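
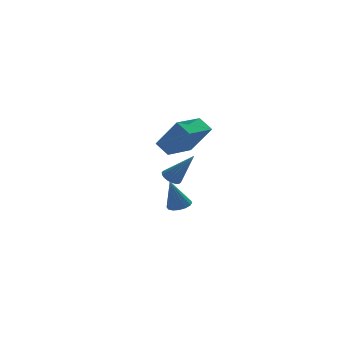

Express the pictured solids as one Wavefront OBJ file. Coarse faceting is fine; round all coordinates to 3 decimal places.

v -3.344 0.84 -0.809
v -2.994 1.351 -0.82
v -2.296 0.16 0.929
v -3.208 1.426 -0.662
v -3.448 1.385 -0.533
v -3.668 1.236 -0.459
v -3.824 1.008 -0.454
v -3.884 0.747 -0.519
v -3.838 0.504 -0.642
v -3.694 0.328 -0.798
v -3.481 0.253 -0.956
v -3.24 0.294 -1.085
v -3.02 0.443 -1.159
v -2.865 0.671 -1.164
v -2.804 0.932 -1.099
v -2.85 1.175 -0.976
v -4.308 -1.923 2.093
v -4.756 -1.196 2.651
v -2.721 -0.686 1.755
v -3.17 0.041 2.312
v -3.39 -2.641 3.768
v -3.839 -1.914 4.325
v -1.804 -1.404 3.429
v -2.252 -0.677 3.987
v -2.037 3.829 -4.377
v -1.354 3.992 -4.18
v -2.583 3.831 -2.483
v -1.523 4.326 -4.229
v -1.831 4.527 -4.318
v -2.194 4.541 -4.422
v -2.515 4.364 -4.514
v -2.708 4.044 -4.57
v -2.721 3.666 -4.573
v -2.551 3.332 -4.524
v -2.244 3.131 -4.435
v -1.881 3.118 -4.331
v -1.56 3.294 -4.239
v -1.367 3.615 -4.183
f 2 1 4
f 2 4 3
f 4 1 5
f 4 5 3
f 5 1 6
f 5 6 3
f 6 1 7
f 6 7 3
f 7 1 8
f 7 8 3
f 8 1 9
f 8 9 3
f 9 1 10
f 9 10 3
f 10 1 11
f 10 11 3
f 11 1 12
f 11 12 3
f 12 1 13
f 12 13 3
f 13 1 14
f 13 14 3
f 14 1 15
f 14 15 3
f 15 1 16
f 15 16 3
f 16 1 2
f 16 2 3
f 18 20 17
f 21 18 17
f 17 20 19
f 19 21 17
f 18 24 20
f 22 18 21
f 22 24 18
f 20 24 19
f 23 21 19
f 19 24 23
f 23 22 21
f 24 22 23
f 26 25 28
f 26 28 27
f 28 25 29
f 28 29 27
f 29 25 30
f 29 30 27
f 30 25 31
f 30 31 27
f 31 25 32
f 31 32 27
f 32 25 33
f 32 33 27
f 33 25 34
f 33 34 27
f 34 25 35
f 34 35 27
f 35 25 36
f 35 36 27
f 36 25 37
f 36 37 27
f 37 25 38
f 37 38 27
f 38 25 26
f 38 26 27



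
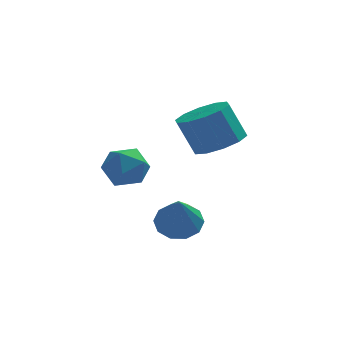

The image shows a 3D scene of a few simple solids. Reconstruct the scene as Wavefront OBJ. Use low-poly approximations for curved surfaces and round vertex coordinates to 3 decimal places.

v -3.06 2.936 2.221
v -2.424 2.386 2.195
v -3.936 1.914 2.425
v -3.3 1.364 2.399
v -3.368 1.897 3.045
v -2.827 2.529 2.92
v -3.533 1.771 1.7
v -2.992 2.403 1.575
v -2.716 1.666 1.873
v -2.615 1.744 2.705
v -3.745 2.556 1.915
v -3.644 2.634 2.747
v -0.309 2.03 3.318
v 0.473 2.409 3.591
v -0.07 2.648 4.814
v -0.851 2.27 4.542
v 0.152 2.814 3.369
v -0.391 3.053 4.593
v -0.345 2.919 3.128
v -0.888 3.159 4.351
v -0.828 2.685 2.959
v -1.371 2.925 4.183
v -1.113 2.201 2.928
v -1.655 2.441 4.152
v -1.09 1.652 3.046
v -1.633 1.891 4.269
v -0.769 1.247 3.267
v -1.312 1.486 4.491
v -0.272 1.141 3.509
v -0.815 1.381 4.732
v 0.211 1.375 3.677
v -0.332 1.615 4.901
v 0.495 1.859 3.708
v -0.047 2.099 4.932
v -1.717 -0.809 1.476
v -0.979 -0.868 1.469
v -1.783 -1.811 2.824
v -1.09 -0.509 1.73
v -1.44 -0.265 1.894
v -1.896 -0.229 1.899
v -2.284 -0.415 1.742
v -2.455 -0.751 1.484
v -2.344 -1.11 1.223
v -1.994 -1.354 1.058
v -1.538 -1.39 1.054
v -1.15 -1.204 1.211
f 1 12 6
f 1 6 2
f 1 2 8
f 1 8 11
f 1 11 12
f 2 6 10
f 6 12 5
f 12 11 3
f 11 8 7
f 8 2 9
f 4 10 5
f 4 5 3
f 4 3 7
f 4 7 9
f 4 9 10
f 5 10 6
f 3 5 12
f 7 3 11
f 9 7 8
f 10 9 2
f 14 13 17
f 14 17 15
f 15 17 18
f 15 18 16
f 17 13 19
f 17 19 18
f 18 19 20
f 18 20 16
f 19 13 21
f 19 21 20
f 20 21 22
f 20 22 16
f 21 13 23
f 21 23 22
f 22 23 24
f 22 24 16
f 23 13 25
f 23 25 24
f 24 25 26
f 24 26 16
f 25 13 27
f 25 27 26
f 26 27 28
f 26 28 16
f 27 13 29
f 27 29 28
f 28 29 30
f 28 30 16
f 29 13 31
f 29 31 30
f 30 31 32
f 30 32 16
f 31 13 33
f 31 33 32
f 32 33 34
f 32 34 16
f 33 13 14
f 33 14 34
f 34 14 15
f 34 15 16
f 36 35 38
f 36 38 37
f 38 35 39
f 38 39 37
f 39 35 40
f 39 40 37
f 40 35 41
f 40 41 37
f 41 35 42
f 41 42 37
f 42 35 43
f 42 43 37
f 43 35 44
f 43 44 37
f 44 35 45
f 44 45 37
f 45 35 46
f 45 46 37
f 46 35 36
f 46 36 37



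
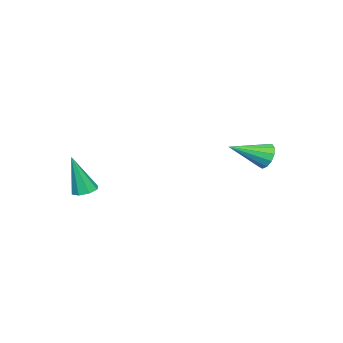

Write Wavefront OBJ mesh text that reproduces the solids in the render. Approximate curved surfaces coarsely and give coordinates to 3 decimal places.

v -3.322 3.248 -0.483
v -2.949 3.234 -1.075
v -2.218 2.012 0.243
v -2.787 3.513 -0.847
v -2.794 3.707 -0.504
v -2.97 3.756 -0.154
v -3.257 3.644 0.091
v -3.565 3.405 0.155
v -3.796 3.118 0.016
v -3.877 2.871 -0.281
v -3.781 2.744 -0.642
v -3.54 2.778 -0.953
v -3.23 2.96 -1.114
v 1.831 -2.575 -1.529
v 2.406 -2.55 -1.596
v 2.069 -3.045 0.349
v 2.233 -2.16 -1.476
v 1.824 -2.012 -1.387
v 1.419 -2.194 -1.381
v 1.255 -2.599 -1.461
v 1.429 -2.989 -1.582
v 1.838 -3.137 -1.671
v 2.243 -2.955 -1.676
f 2 1 4
f 2 4 3
f 4 1 5
f 4 5 3
f 5 1 6
f 5 6 3
f 6 1 7
f 6 7 3
f 7 1 8
f 7 8 3
f 8 1 9
f 8 9 3
f 9 1 10
f 9 10 3
f 10 1 11
f 10 11 3
f 11 1 12
f 11 12 3
f 12 1 13
f 12 13 3
f 13 1 2
f 13 2 3
f 15 14 17
f 15 17 16
f 17 14 18
f 17 18 16
f 18 14 19
f 18 19 16
f 19 14 20
f 19 20 16
f 20 14 21
f 20 21 16
f 21 14 22
f 21 22 16
f 22 14 23
f 22 23 16
f 23 14 15
f 23 15 16



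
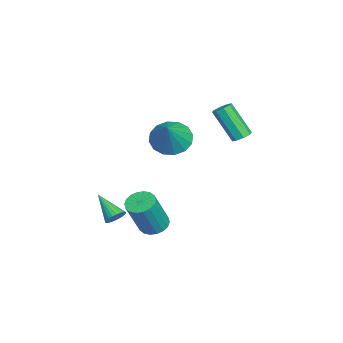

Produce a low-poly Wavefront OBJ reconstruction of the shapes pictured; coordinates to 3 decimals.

v -2.639 2.436 0.825
v -2.178 2.514 1.03
v -2.72 1.563 2.619
v -3.181 1.484 2.415
v -2.43 2.8 1.115
v -2.972 1.849 2.704
v -2.804 2.872 1.03
v -3.347 1.921 2.62
v -3.082 2.689 0.826
v -3.624 1.738 2.415
v -3.1 2.357 0.621
v -3.642 1.406 2.21
v -2.848 2.071 0.536
v -3.39 1.12 2.125
v -2.473 1.999 0.62
v -3.016 1.048 2.21
v -2.196 2.182 0.825
v -2.738 1.231 2.414
v 2.273 -2.947 -1.64
v 2.54 -3.382 -1.783
v 1.367 -3.793 -0.76
v 2.647 -3.322 -1.616
v 2.696 -3.206 -1.452
v 2.681 -3.049 -1.318
v 2.604 -2.878 -1.232
v 2.477 -2.717 -1.208
v 2.318 -2.591 -1.25
v 2.153 -2.519 -1.352
v 2.006 -2.512 -1.497
v 1.9 -2.572 -1.664
v 1.85 -2.689 -1.827
v 1.865 -2.845 -1.962
v 1.942 -3.017 -2.048
v 2.069 -3.178 -2.071
v 2.228 -3.304 -2.029
v 2.393 -3.376 -1.928
v 0.549 -0.631 2.455
v 1.005 -1.359 1.983
v 1.751 -0.729 3.765
v 1.225 -0.934 1.813
v 1.263 -0.428 1.815
v 1.11 0.023 1.989
v 0.807 0.299 2.288
v 0.435 0.326 2.631
v 0.093 0.096 2.928
v -0.126 -0.328 3.097
v -0.165 -0.834 3.095
v -0.012 -1.286 2.921
v 0.291 -1.562 2.623
v 0.663 -1.589 2.279
v 0.109 -1.416 -3.396
v 0.608 -1.841 -3.719
v 1.349 -2.409 -1.827
v 0.851 -1.984 -1.504
v 0.761 -1.556 -3.693
v 1.503 -2.124 -1.801
v 0.786 -1.243 -3.609
v 1.527 -1.811 -1.717
v 0.676 -0.964 -3.483
v 1.418 -1.533 -1.59
v 0.455 -0.775 -3.339
v 1.196 -1.343 -1.447
v 0.165 -0.713 -3.207
v 0.906 -1.281 -1.315
v -0.137 -0.79 -3.112
v 0.605 -1.358 -1.22
v -0.389 -0.991 -3.073
v 0.352 -1.559 -1.181
v -0.543 -1.276 -3.099
v 0.199 -1.844 -1.207
v -0.567 -1.589 -3.183
v 0.174 -2.157 -1.291
v -0.458 -1.867 -3.31
v 0.284 -2.436 -1.417
v -0.236 -2.057 -3.453
v 0.505 -2.625 -1.561
v 0.054 -2.119 -3.585
v 0.795 -2.687 -1.693
v 0.355 -2.042 -3.68
v 1.097 -2.61 -1.788
f 2 1 5
f 2 5 3
f 3 5 6
f 3 6 4
f 5 1 7
f 5 7 6
f 6 7 8
f 6 8 4
f 7 1 9
f 7 9 8
f 8 9 10
f 8 10 4
f 9 1 11
f 9 11 10
f 10 11 12
f 10 12 4
f 11 1 13
f 11 13 12
f 12 13 14
f 12 14 4
f 13 1 15
f 13 15 14
f 14 15 16
f 14 16 4
f 15 1 17
f 15 17 16
f 16 17 18
f 16 18 4
f 17 1 2
f 17 2 18
f 18 2 3
f 18 3 4
f 20 19 22
f 20 22 21
f 22 19 23
f 22 23 21
f 23 19 24
f 23 24 21
f 24 19 25
f 24 25 21
f 25 19 26
f 25 26 21
f 26 19 27
f 26 27 21
f 27 19 28
f 27 28 21
f 28 19 29
f 28 29 21
f 29 19 30
f 29 30 21
f 30 19 31
f 30 31 21
f 31 19 32
f 31 32 21
f 32 19 33
f 32 33 21
f 33 19 34
f 33 34 21
f 34 19 35
f 34 35 21
f 35 19 36
f 35 36 21
f 36 19 20
f 36 20 21
f 38 37 40
f 38 40 39
f 40 37 41
f 40 41 39
f 41 37 42
f 41 42 39
f 42 37 43
f 42 43 39
f 43 37 44
f 43 44 39
f 44 37 45
f 44 45 39
f 45 37 46
f 45 46 39
f 46 37 47
f 46 47 39
f 47 37 48
f 47 48 39
f 48 37 49
f 48 49 39
f 49 37 50
f 49 50 39
f 50 37 38
f 50 38 39
f 52 51 55
f 52 55 53
f 53 55 56
f 53 56 54
f 55 51 57
f 55 57 56
f 56 57 58
f 56 58 54
f 57 51 59
f 57 59 58
f 58 59 60
f 58 60 54
f 59 51 61
f 59 61 60
f 60 61 62
f 60 62 54
f 61 51 63
f 61 63 62
f 62 63 64
f 62 64 54
f 63 51 65
f 63 65 64
f 64 65 66
f 64 66 54
f 65 51 67
f 65 67 66
f 66 67 68
f 66 68 54
f 67 51 69
f 67 69 68
f 68 69 70
f 68 70 54
f 69 51 71
f 69 71 70
f 70 71 72
f 70 72 54
f 71 51 73
f 71 73 72
f 72 73 74
f 72 74 54
f 73 51 75
f 73 75 74
f 74 75 76
f 74 76 54
f 75 51 77
f 75 77 76
f 76 77 78
f 76 78 54
f 77 51 79
f 77 79 78
f 78 79 80
f 78 80 54
f 79 51 52
f 79 52 80
f 80 52 53
f 80 53 54



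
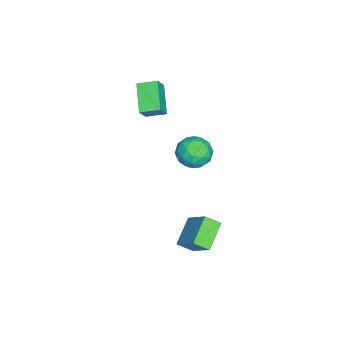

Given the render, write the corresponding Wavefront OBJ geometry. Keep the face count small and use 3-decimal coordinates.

v -2.332 -0.75 1.119
v -3.888 -1.339 2.228
v -2.54 0.426 1.452
v -4.097 -0.163 2.561
v -1.563 -0.897 2.119
v -3.12 -1.486 3.228
v -1.772 0.279 2.452
v -3.328 -0.31 3.561
v 0.27 3.38 0.42
v 0.78 3.758 1.324
v 0.08 1.782 1.196
v 0.59 2.16 2.1
v -0.415 2.533 1.837
v -0.298 3.52 1.357
v 1.158 2.02 1.163
v 1.275 3.007 0.683
v 1.329 2.917 1.783
v 0.357 3.235 2.199
v 0.503 2.305 0.321
v -0.469 2.623 0.737
v 0.541 3.709 0.804
v 0.319 1.831 1.716
v -0.272 2.05 1.561
v 0.028 2.272 2.092
v -0.092 3.57 0.824
v 0.208 3.792 1.354
v -0.495 3.072 1.656
v 0.652 1.748 1.166
v 0.952 1.97 1.696
v 0.832 3.268 0.428
v 1.132 3.49 0.959
v 1.355 2.468 0.864
v 1.164 3.437 1.605
v 1.053 2.498 2.061
v 1.386 2.416 1.51
v 1.455 2.996 1.228
v 0.592 3.624 1.849
v 0.481 2.685 2.305
v -0.11 2.904 2.151
v -0.041 3.484 1.869
v 0.915 3.13 2.119
v 0.379 2.855 0.215
v 0.268 1.916 0.671
v 0.901 2.056 0.651
v 0.97 2.636 0.369
v -0.193 3.042 0.459
v -0.304 2.103 0.915
v -0.595 2.544 1.292
v -0.526 3.124 1.01
v -0.055 2.41 0.401
v 3.923 3.626 -4.04
v 4.122 2.778 -3.47
v 2.355 3.859 -3.146
v 2.554 3.012 -2.576
v 4.906 4.808 -2.624
v 5.105 3.961 -2.054
v 3.338 5.042 -1.73
v 3.537 4.194 -1.16
f 2 4 1
f 5 2 1
f 1 4 3
f 3 5 1
f 2 8 4
f 6 2 5
f 6 8 2
f 4 8 3
f 7 5 3
f 3 8 7
f 7 6 5
f 8 6 7
f 9 46 25
f 46 20 49
f 25 49 14
f 46 49 25
f 9 25 21
f 25 14 26
f 21 26 10
f 25 26 21
f 9 21 30
f 21 10 31
f 30 31 16
f 21 31 30
f 9 30 42
f 30 16 45
f 42 45 19
f 30 45 42
f 9 42 46
f 42 19 50
f 46 50 20
f 42 50 46
f 10 26 37
f 26 14 40
f 37 40 18
f 26 40 37
f 14 49 27
f 49 20 48
f 27 48 13
f 49 48 27
f 20 50 47
f 50 19 43
f 47 43 11
f 50 43 47
f 19 45 44
f 45 16 32
f 44 32 15
f 45 32 44
f 16 31 36
f 31 10 33
f 36 33 17
f 31 33 36
f 12 38 24
f 38 18 39
f 24 39 13
f 38 39 24
f 12 24 22
f 24 13 23
f 22 23 11
f 24 23 22
f 12 22 29
f 22 11 28
f 29 28 15
f 22 28 29
f 12 29 34
f 29 15 35
f 34 35 17
f 29 35 34
f 12 34 38
f 34 17 41
f 38 41 18
f 34 41 38
f 13 39 27
f 39 18 40
f 27 40 14
f 39 40 27
f 11 23 47
f 23 13 48
f 47 48 20
f 23 48 47
f 15 28 44
f 28 11 43
f 44 43 19
f 28 43 44
f 17 35 36
f 35 15 32
f 36 32 16
f 35 32 36
f 18 41 37
f 41 17 33
f 37 33 10
f 41 33 37
f 52 54 51
f 55 52 51
f 51 54 53
f 53 55 51
f 52 58 54
f 56 52 55
f 56 58 52
f 54 58 53
f 57 55 53
f 53 58 57
f 57 56 55
f 58 56 57



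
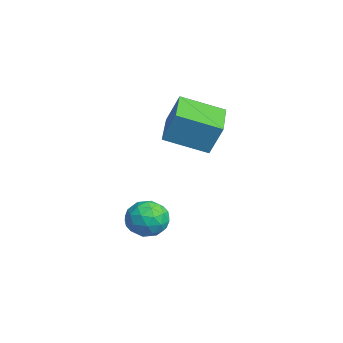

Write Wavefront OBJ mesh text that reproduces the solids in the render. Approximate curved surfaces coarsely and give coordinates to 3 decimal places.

v -1.53 -1.517 -3.249
v -1.182 -1.238 -3.949
v -0.598 -2.482 -3.171
v -0.25 -2.203 -3.871
v -0.208 -1.749 -3.177
v -0.783 -1.152 -3.225
v -0.997 -2.568 -3.895
v -1.572 -1.971 -3.943
v -0.852 -1.887 -4.349
v -0.365 -1.381 -3.905
v -1.415 -2.339 -3.215
v -0.928 -1.833 -2.771
v -1.437 -1.292 -3.606
v -0.343 -2.428 -3.514
v -0.318 -2.161 -3.106
v -0.113 -1.997 -3.518
v -1.203 -1.242 -3.18
v -0.999 -1.078 -3.592
v -0.426 -1.379 -3.138
v -0.781 -2.642 -3.528
v -0.577 -2.478 -3.94
v -1.667 -1.723 -3.602
v -1.462 -1.559 -4.014
v -1.354 -2.341 -3.982
v -1.039 -1.51 -4.252
v -0.492 -2.078 -4.207
v -0.93 -2.292 -4.22
v -1.269 -1.941 -4.249
v -0.753 -1.213 -3.992
v -0.205 -1.781 -3.946
v -0.18 -1.514 -3.538
v -0.519 -1.163 -3.566
v -0.559 -1.595 -4.226
v -1.575 -1.939 -3.174
v -1.027 -2.507 -3.128
v -1.261 -2.557 -3.554
v -1.6 -2.206 -3.582
v -1.288 -1.642 -2.913
v -0.741 -2.21 -2.868
v -0.511 -1.779 -2.871
v -0.85 -1.428 -2.9
v -1.221 -2.125 -2.894
v -3.012 -0.796 0.172
v -2.73 -0.372 1.379
v -2.663 0.766 -0.458
v -2.382 1.19 0.75
v -1.378 -1.25 -0.05
v -1.097 -0.826 1.158
v -1.03 0.312 -0.679
v -0.748 0.736 0.528
f 1 38 17
f 38 12 41
f 17 41 6
f 38 41 17
f 1 17 13
f 17 6 18
f 13 18 2
f 17 18 13
f 1 13 22
f 13 2 23
f 22 23 8
f 13 23 22
f 1 22 34
f 22 8 37
f 34 37 11
f 22 37 34
f 1 34 38
f 34 11 42
f 38 42 12
f 34 42 38
f 2 18 29
f 18 6 32
f 29 32 10
f 18 32 29
f 6 41 19
f 41 12 40
f 19 40 5
f 41 40 19
f 12 42 39
f 42 11 35
f 39 35 3
f 42 35 39
f 11 37 36
f 37 8 24
f 36 24 7
f 37 24 36
f 8 23 28
f 23 2 25
f 28 25 9
f 23 25 28
f 4 30 16
f 30 10 31
f 16 31 5
f 30 31 16
f 4 16 14
f 16 5 15
f 14 15 3
f 16 15 14
f 4 14 21
f 14 3 20
f 21 20 7
f 14 20 21
f 4 21 26
f 21 7 27
f 26 27 9
f 21 27 26
f 4 26 30
f 26 9 33
f 30 33 10
f 26 33 30
f 5 31 19
f 31 10 32
f 19 32 6
f 31 32 19
f 3 15 39
f 15 5 40
f 39 40 12
f 15 40 39
f 7 20 36
f 20 3 35
f 36 35 11
f 20 35 36
f 9 27 28
f 27 7 24
f 28 24 8
f 27 24 28
f 10 33 29
f 33 9 25
f 29 25 2
f 33 25 29
f 44 46 43
f 47 44 43
f 43 46 45
f 45 47 43
f 44 50 46
f 48 44 47
f 48 50 44
f 46 50 45
f 49 47 45
f 45 50 49
f 49 48 47
f 50 48 49



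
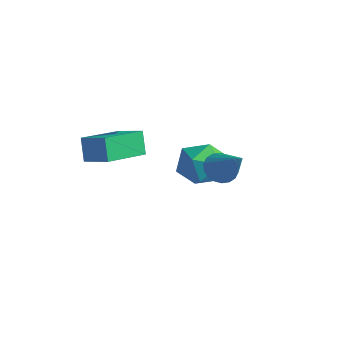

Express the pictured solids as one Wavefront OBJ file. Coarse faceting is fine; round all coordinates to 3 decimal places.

v -0.775 3.819 0.362
v -0.364 3.282 -0.47
v -1.696 2.418 0.81
v -1.285 1.881 -0.022
v -0.659 2.146 0.808
v -0.09 3.011 0.531
v -1.97 2.689 -0.191
v -1.401 3.554 -0.468
v -1.102 2.583 -0.812
v -0.292 2.248 -0.194
v -1.768 3.452 0.534
v -0.958 3.117 1.152
v -2.51 -1.234 0.924
v -2.914 -1.098 1.906
v -2.975 0.647 0.472
v -3.378 0.783 1.453
v -1.462 -0.883 1.307
v -1.865 -0.747 2.288
v -1.926 0.998 0.854
v -2.33 1.134 1.836
v 1.253 2.046 1.354
v 1.701 2.097 0.844
v 2.547 2.014 2.486
v 1.646 2.386 0.915
v 1.514 2.608 1.072
v 1.33 2.719 1.286
v 1.13 2.696 1.513
v 0.956 2.545 1.708
v 0.84 2.295 1.833
v 0.806 1.996 1.863
v 0.86 1.707 1.792
v 0.993 1.485 1.635
v 1.177 1.374 1.421
v 1.376 1.397 1.195
v 1.551 1.548 0.999
v 1.667 1.798 0.874
f 1 12 6
f 1 6 2
f 1 2 8
f 1 8 11
f 1 11 12
f 2 6 10
f 6 12 5
f 12 11 3
f 11 8 7
f 8 2 9
f 4 10 5
f 4 5 3
f 4 3 7
f 4 7 9
f 4 9 10
f 5 10 6
f 3 5 12
f 7 3 11
f 9 7 8
f 10 9 2
f 14 16 13
f 17 14 13
f 13 16 15
f 15 17 13
f 14 20 16
f 18 14 17
f 18 20 14
f 16 20 15
f 19 17 15
f 15 20 19
f 19 18 17
f 20 18 19
f 22 21 24
f 22 24 23
f 24 21 25
f 24 25 23
f 25 21 26
f 25 26 23
f 26 21 27
f 26 27 23
f 27 21 28
f 27 28 23
f 28 21 29
f 28 29 23
f 29 21 30
f 29 30 23
f 30 21 31
f 30 31 23
f 31 21 32
f 31 32 23
f 32 21 33
f 32 33 23
f 33 21 34
f 33 34 23
f 34 21 35
f 34 35 23
f 35 21 36
f 35 36 23
f 36 21 22
f 36 22 23



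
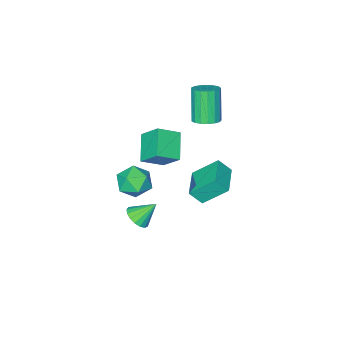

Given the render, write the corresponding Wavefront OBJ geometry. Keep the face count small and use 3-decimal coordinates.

v -4.752 1.403 -3.158
v -4.277 0.938 -2.425
v -3.525 2.593 -3.2
v -3.05 2.128 -2.467
v -3.87 0.452 -4.333
v -3.395 -0.013 -3.6
v -2.643 1.642 -4.375
v -2.168 1.177 -3.642
v 2.373 2.831 -1.415
v 2.86 2.679 -0.936
v 1.627 3.309 -0.505
v 2.939 2.989 -1.034
v 2.888 3.263 -1.22
v 2.719 3.438 -1.451
v 2.471 3.474 -1.673
v 2.2 3.362 -1.836
v 1.969 3.129 -1.903
v 1.831 2.827 -1.858
v 1.816 2.526 -1.711
v 1.93 2.295 -1.497
v 2.145 2.187 -1.263
v 2.412 2.226 -1.065
v 2.67 2.403 -0.947
v -3.173 1.262 1.563
v -2.48 1.233 1.758
v -2.995 0.589 3.492
v -3.687 0.618 3.297
v -2.578 1.551 1.847
v -3.092 0.907 3.581
v -2.811 1.803 1.872
v -3.326 1.159 3.605
v -3.128 1.931 1.825
v -3.643 1.287 3.559
v -3.455 1.906 1.719
v -3.97 1.262 3.452
v -3.717 1.733 1.577
v -4.232 1.089 3.31
v -3.854 1.453 1.431
v -4.369 0.808 3.165
v -3.836 1.128 1.316
v -4.35 0.484 3.05
v -3.665 0.835 1.258
v -4.18 0.19 2.992
v -3.382 0.639 1.269
v -3.896 -0.006 3.003
v -3.05 0.586 1.348
v -3.565 -0.058 3.082
v -2.747 0.688 1.476
v -3.262 0.044 3.21
v -2.541 0.922 1.624
v -3.056 0.277 3.358
v 2.275 2.593 -0.117
v 2.925 2.236 0.471
v 1.175 2.244 0.889
v 1.825 1.887 1.477
v 1.791 2.82 1.318
v 2.472 3.035 0.696
v 1.628 1.445 0.664
v 2.309 1.66 0.042
v 2.526 1.526 0.953
v 2.626 2.376 1.358
v 1.474 2.104 0.002
v 1.574 2.954 0.407
v -0.397 1.443 1.925
v -0.593 2.402 2.897
v 0.477 2.446 1.112
v 0.281 3.405 2.084
v 0.639 1.035 2.536
v 0.443 1.994 3.508
v 1.513 2.038 1.723
v 1.317 2.997 2.695
f 2 4 1
f 5 2 1
f 1 4 3
f 3 5 1
f 2 8 4
f 6 2 5
f 6 8 2
f 4 8 3
f 7 5 3
f 3 8 7
f 7 6 5
f 8 6 7
f 10 9 12
f 10 12 11
f 12 9 13
f 12 13 11
f 13 9 14
f 13 14 11
f 14 9 15
f 14 15 11
f 15 9 16
f 15 16 11
f 16 9 17
f 16 17 11
f 17 9 18
f 17 18 11
f 18 9 19
f 18 19 11
f 19 9 20
f 19 20 11
f 20 9 21
f 20 21 11
f 21 9 22
f 21 22 11
f 22 9 23
f 22 23 11
f 23 9 10
f 23 10 11
f 25 24 28
f 25 28 26
f 26 28 29
f 26 29 27
f 28 24 30
f 28 30 29
f 29 30 31
f 29 31 27
f 30 24 32
f 30 32 31
f 31 32 33
f 31 33 27
f 32 24 34
f 32 34 33
f 33 34 35
f 33 35 27
f 34 24 36
f 34 36 35
f 35 36 37
f 35 37 27
f 36 24 38
f 36 38 37
f 37 38 39
f 37 39 27
f 38 24 40
f 38 40 39
f 39 40 41
f 39 41 27
f 40 24 42
f 40 42 41
f 41 42 43
f 41 43 27
f 42 24 44
f 42 44 43
f 43 44 45
f 43 45 27
f 44 24 46
f 44 46 45
f 45 46 47
f 45 47 27
f 46 24 48
f 46 48 47
f 47 48 49
f 47 49 27
f 48 24 50
f 48 50 49
f 49 50 51
f 49 51 27
f 50 24 25
f 50 25 51
f 51 25 26
f 51 26 27
f 52 63 57
f 52 57 53
f 52 53 59
f 52 59 62
f 52 62 63
f 53 57 61
f 57 63 56
f 63 62 54
f 62 59 58
f 59 53 60
f 55 61 56
f 55 56 54
f 55 54 58
f 55 58 60
f 55 60 61
f 56 61 57
f 54 56 63
f 58 54 62
f 60 58 59
f 61 60 53
f 65 67 64
f 68 65 64
f 64 67 66
f 66 68 64
f 65 71 67
f 69 65 68
f 69 71 65
f 67 71 66
f 70 68 66
f 66 71 70
f 70 69 68
f 71 69 70



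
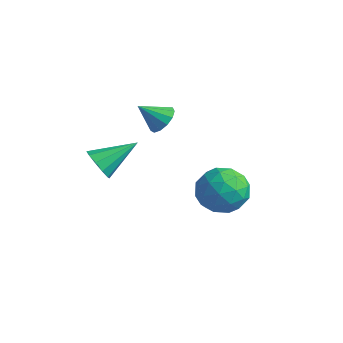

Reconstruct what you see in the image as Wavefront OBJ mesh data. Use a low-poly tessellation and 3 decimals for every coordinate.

v -2.644 0.954 -1.666
v -1.947 0.587 -1.479
v -3.336 0.126 -0.714
v -1.984 0.943 -1.197
v -2.231 1.303 -1.063
v -2.609 1.552 -1.121
v -2.998 1.612 -1.352
v -3.275 1.462 -1.683
v -3.351 1.152 -2.009
v -3.203 0.778 -2.226
v -2.877 0.461 -2.265
v -2.477 0.3 -2.114
v -2.131 0.347 -1.821
v -2.449 -3.041 -2.542
v -2.056 -3.543 -1.95
v -1.751 -1.359 -1.578
v -1.71 -3.457 -2.352
v -1.645 -3.212 -2.826
v -1.888 -2.902 -3.192
v -2.345 -2.644 -3.309
v -2.842 -2.538 -3.133
v -3.189 -2.624 -2.732
v -3.254 -2.869 -2.257
v -3.011 -3.18 -1.892
v -2.554 -3.437 -1.774
v 1.403 -0.61 -2.829
v 2.098 -0.155 -3.765
v 3.082 -0.965 -1.755
v 3.777 -0.51 -2.691
v 3.046 0.257 -2.024
v 2.008 0.476 -2.688
v 3.172 -1.596 -2.832
v 2.134 -1.377 -3.496
v 3.191 -0.764 -3.767
v 3.113 0.381 -3.268
v 2.067 -1.501 -2.252
v 1.989 -0.356 -1.753
v 1.603 -0.352 -3.391
v 3.577 -0.768 -2.129
v 3.147 -0.318 -1.737
v 3.556 -0.05 -2.287
v 1.55 0.019 -2.758
v 1.959 0.287 -3.308
v 2.516 0.529 -2.285
v 3.221 -1.407 -2.212
v 3.63 -1.139 -2.762
v 1.624 -1.07 -3.233
v 2.033 -0.802 -3.783
v 2.664 -1.649 -3.235
v 2.654 -0.442 -3.942
v 3.641 -0.65 -3.311
v 3.285 -1.289 -3.394
v 2.675 -1.16 -3.784
v 2.608 0.231 -3.649
v 3.595 0.022 -3.018
v 3.166 0.473 -2.626
v 2.556 0.602 -3.016
v 3.251 -0.127 -3.65
v 1.585 -1.142 -2.502
v 2.572 -1.351 -1.871
v 2.624 -1.722 -2.504
v 2.014 -1.593 -2.894
v 1.539 -0.47 -2.209
v 2.526 -0.678 -1.578
v 2.505 0.04 -1.736
v 1.895 0.169 -2.126
v 1.929 -0.993 -1.87
f 2 1 4
f 2 4 3
f 4 1 5
f 4 5 3
f 5 1 6
f 5 6 3
f 6 1 7
f 6 7 3
f 7 1 8
f 7 8 3
f 8 1 9
f 8 9 3
f 9 1 10
f 9 10 3
f 10 1 11
f 10 11 3
f 11 1 12
f 11 12 3
f 12 1 13
f 12 13 3
f 13 1 2
f 13 2 3
f 15 14 17
f 15 17 16
f 17 14 18
f 17 18 16
f 18 14 19
f 18 19 16
f 19 14 20
f 19 20 16
f 20 14 21
f 20 21 16
f 21 14 22
f 21 22 16
f 22 14 23
f 22 23 16
f 23 14 24
f 23 24 16
f 24 14 25
f 24 25 16
f 25 14 15
f 25 15 16
f 26 63 42
f 63 37 66
f 42 66 31
f 63 66 42
f 26 42 38
f 42 31 43
f 38 43 27
f 42 43 38
f 26 38 47
f 38 27 48
f 47 48 33
f 38 48 47
f 26 47 59
f 47 33 62
f 59 62 36
f 47 62 59
f 26 59 63
f 59 36 67
f 63 67 37
f 59 67 63
f 27 43 54
f 43 31 57
f 54 57 35
f 43 57 54
f 31 66 44
f 66 37 65
f 44 65 30
f 66 65 44
f 37 67 64
f 67 36 60
f 64 60 28
f 67 60 64
f 36 62 61
f 62 33 49
f 61 49 32
f 62 49 61
f 33 48 53
f 48 27 50
f 53 50 34
f 48 50 53
f 29 55 41
f 55 35 56
f 41 56 30
f 55 56 41
f 29 41 39
f 41 30 40
f 39 40 28
f 41 40 39
f 29 39 46
f 39 28 45
f 46 45 32
f 39 45 46
f 29 46 51
f 46 32 52
f 51 52 34
f 46 52 51
f 29 51 55
f 51 34 58
f 55 58 35
f 51 58 55
f 30 56 44
f 56 35 57
f 44 57 31
f 56 57 44
f 28 40 64
f 40 30 65
f 64 65 37
f 40 65 64
f 32 45 61
f 45 28 60
f 61 60 36
f 45 60 61
f 34 52 53
f 52 32 49
f 53 49 33
f 52 49 53
f 35 58 54
f 58 34 50
f 54 50 27
f 58 50 54



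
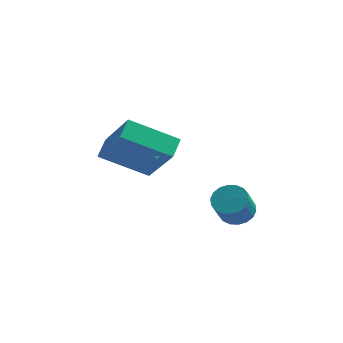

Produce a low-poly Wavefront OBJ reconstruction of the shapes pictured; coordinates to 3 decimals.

v -2.507 -3.731 -0.646
v -2.48 -3 -0.233
v -3.617 -2.795 -2.231
v -3.591 -2.064 -1.818
v -0.889 -3.296 -1.522
v -0.863 -2.565 -1.109
v -2 -2.36 -3.107
v -1.973 -1.629 -2.694
v 1.146 -2.951 -3.859
v 1.575 -3.336 -4.113
v 1.504 -3.994 -3.234
v 1.074 -3.609 -2.981
v 1.732 -3.156 -3.965
v 1.66 -3.814 -3.087
v 1.773 -2.936 -3.797
v 1.701 -3.594 -2.918
v 1.689 -2.718 -3.641
v 1.617 -3.377 -2.762
v 1.498 -2.547 -3.528
v 1.426 -3.205 -2.649
v 1.237 -2.456 -3.481
v 1.165 -3.114 -2.602
v 0.958 -2.462 -3.508
v 0.886 -3.121 -2.63
v 0.716 -2.566 -3.606
v 0.645 -3.224 -2.727
v 0.56 -2.746 -3.753
v 0.488 -3.404 -2.875
v 0.519 -2.966 -3.922
v 0.447 -3.624 -3.043
v 0.603 -3.183 -4.078
v 0.531 -3.842 -3.199
v 0.794 -3.355 -4.191
v 0.722 -4.013 -3.312
v 1.055 -3.446 -4.238
v 0.983 -4.104 -3.359
v 1.334 -3.439 -4.21
v 1.262 -4.098 -3.332
f 2 4 1
f 5 2 1
f 1 4 3
f 3 5 1
f 2 8 4
f 6 2 5
f 6 8 2
f 4 8 3
f 7 5 3
f 3 8 7
f 7 6 5
f 8 6 7
f 10 9 13
f 10 13 11
f 11 13 14
f 11 14 12
f 13 9 15
f 13 15 14
f 14 15 16
f 14 16 12
f 15 9 17
f 15 17 16
f 16 17 18
f 16 18 12
f 17 9 19
f 17 19 18
f 18 19 20
f 18 20 12
f 19 9 21
f 19 21 20
f 20 21 22
f 20 22 12
f 21 9 23
f 21 23 22
f 22 23 24
f 22 24 12
f 23 9 25
f 23 25 24
f 24 25 26
f 24 26 12
f 25 9 27
f 25 27 26
f 26 27 28
f 26 28 12
f 27 9 29
f 27 29 28
f 28 29 30
f 28 30 12
f 29 9 31
f 29 31 30
f 30 31 32
f 30 32 12
f 31 9 33
f 31 33 32
f 32 33 34
f 32 34 12
f 33 9 35
f 33 35 34
f 34 35 36
f 34 36 12
f 35 9 37
f 35 37 36
f 36 37 38
f 36 38 12
f 37 9 10
f 37 10 38
f 38 10 11
f 38 11 12



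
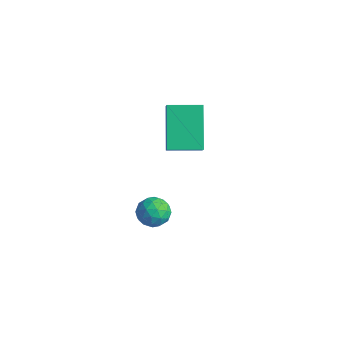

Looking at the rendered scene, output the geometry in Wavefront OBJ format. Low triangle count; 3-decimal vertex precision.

v 2.261 0.765 3.026
v 1.063 1.756 4.555
v 1.741 1.137 2.378
v 0.544 2.128 3.907
v 3.176 1.952 2.973
v 1.979 2.943 4.502
v 2.657 2.324 2.325
v 1.459 3.315 3.854
v 1.728 1.329 -1.603
v 2.298 0.771 -1.651
v 0.822 0.409 -1.669
v 1.392 -0.149 -1.717
v 1.285 0.255 -1.036
v 1.845 0.823 -0.995
v 1.275 0.357 -2.325
v 1.835 0.925 -2.284
v 2.018 0.17 -2.098
v 2.024 0.107 -1.301
v 1.096 1.073 -2.019
v 1.102 1.01 -1.222
v 2.093 1.131 -1.621
v 1.027 0.049 -1.699
v 0.964 0.287 -1.298
v 1.299 -0.041 -1.327
v 1.827 1.161 -1.236
v 2.161 0.833 -1.264
v 1.566 0.53 -0.902
v 0.959 0.347 -2.056
v 1.293 0.019 -2.084
v 1.821 1.221 -1.993
v 2.156 0.893 -2.022
v 1.554 0.65 -2.418
v 2.263 0.449 -1.912
v 1.73 -0.091 -1.951
v 1.662 0.206 -2.308
v 1.991 0.54 -2.284
v 2.267 0.412 -1.444
v 1.734 -0.128 -1.483
v 1.671 0.109 -1.082
v 2 0.443 -1.058
v 2.102 0.059 -1.706
v 1.386 1.308 -1.837
v 0.853 0.768 -1.876
v 1.12 0.737 -2.262
v 1.449 1.071 -2.238
v 1.39 1.271 -1.369
v 0.857 0.731 -1.408
v 1.129 0.64 -1.036
v 1.458 0.974 -1.012
v 1.018 1.121 -1.614
f 2 4 1
f 5 2 1
f 1 4 3
f 3 5 1
f 2 8 4
f 6 2 5
f 6 8 2
f 4 8 3
f 7 5 3
f 3 8 7
f 7 6 5
f 8 6 7
f 9 46 25
f 46 20 49
f 25 49 14
f 46 49 25
f 9 25 21
f 25 14 26
f 21 26 10
f 25 26 21
f 9 21 30
f 21 10 31
f 30 31 16
f 21 31 30
f 9 30 42
f 30 16 45
f 42 45 19
f 30 45 42
f 9 42 46
f 42 19 50
f 46 50 20
f 42 50 46
f 10 26 37
f 26 14 40
f 37 40 18
f 26 40 37
f 14 49 27
f 49 20 48
f 27 48 13
f 49 48 27
f 20 50 47
f 50 19 43
f 47 43 11
f 50 43 47
f 19 45 44
f 45 16 32
f 44 32 15
f 45 32 44
f 16 31 36
f 31 10 33
f 36 33 17
f 31 33 36
f 12 38 24
f 38 18 39
f 24 39 13
f 38 39 24
f 12 24 22
f 24 13 23
f 22 23 11
f 24 23 22
f 12 22 29
f 22 11 28
f 29 28 15
f 22 28 29
f 12 29 34
f 29 15 35
f 34 35 17
f 29 35 34
f 12 34 38
f 34 17 41
f 38 41 18
f 34 41 38
f 13 39 27
f 39 18 40
f 27 40 14
f 39 40 27
f 11 23 47
f 23 13 48
f 47 48 20
f 23 48 47
f 15 28 44
f 28 11 43
f 44 43 19
f 28 43 44
f 17 35 36
f 35 15 32
f 36 32 16
f 35 32 36
f 18 41 37
f 41 17 33
f 37 33 10
f 41 33 37



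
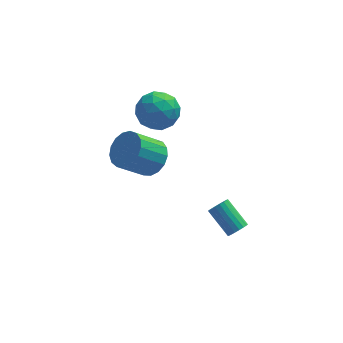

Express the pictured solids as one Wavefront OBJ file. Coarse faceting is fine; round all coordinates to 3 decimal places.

v -2.69 4.717 2.883
v -1.888 4.873 2.035
v -3.212 3.067 2.085
v -2.41 3.223 1.237
v -2.064 3.001 2.34
v -1.742 4.02 2.834
v -3.358 3.92 1.286
v -3.036 4.939 1.78
v -2.301 4.381 1.048
v -1.501 3.813 1.7
v -3.599 4.127 2.42
v -2.799 3.559 3.072
v -2.243 4.94 2.529
v -2.857 3 1.591
v -2.653 2.869 2.24
v -2.182 2.961 1.741
v -2.157 4.438 2.998
v -1.686 4.531 2.5
v -1.789 3.43 2.68
v -3.414 3.409 1.62
v -2.943 3.502 1.122
v -2.918 4.979 2.379
v -2.447 5.071 1.88
v -3.311 4.51 1.44
v -2.015 4.742 1.451
v -2.321 3.773 0.982
v -2.879 4.182 1.011
v -2.689 4.781 1.3
v -1.545 4.409 1.833
v -1.851 3.439 1.364
v -1.648 3.308 2.013
v -1.458 3.907 2.303
v -1.787 4.119 1.253
v -3.249 4.501 2.756
v -3.555 3.531 2.287
v -3.642 4.033 1.817
v -3.452 4.632 2.107
v -2.779 4.167 3.138
v -3.085 3.198 2.669
v -2.411 3.159 2.82
v -2.221 3.758 3.109
v -3.313 3.821 2.867
v 0.762 -2.484 -0.94
v 1.221 -2.171 -0.876
v 0.378 -1.122 0.043
v -0.082 -1.436 -0.02
v 1.117 -2.075 -1.081
v 0.273 -1.026 -0.162
v 0.942 -2.06 -1.258
v 0.098 -1.012 -0.339
v 0.731 -2.13 -1.372
v -0.112 -1.081 -0.453
v 0.527 -2.269 -1.4
v -0.317 -1.221 -0.481
v 0.369 -2.452 -1.338
v -0.475 -1.403 -0.418
v 0.289 -2.64 -1.196
v -0.555 -1.591 -0.276
v 0.302 -2.798 -1.003
v -0.541 -1.749 -0.084
v 0.407 -2.894 -0.798
v -0.437 -1.845 0.121
v 0.582 -2.908 -0.621
v -0.262 -1.86 0.298
v 0.792 -2.839 -0.507
v -0.051 -1.79 0.412
v 0.997 -2.699 -0.479
v 0.153 -1.651 0.44
v 1.155 -2.517 -0.542
v 0.311 -1.468 0.378
v 1.235 -2.329 -0.684
v 0.391 -1.28 0.236
v -2.887 3.625 -1.433
v -2.134 3.62 -0.659
v -3.441 3.191 0.608
v -4.193 3.195 -0.167
v -2.302 4.109 -0.666
v -3.608 3.68 0.601
v -2.603 4.487 -0.848
v -3.91 4.058 0.418
v -2.969 4.668 -1.165
v -4.276 4.238 0.101
v -3.317 4.609 -1.544
v -4.624 4.18 -0.277
v -3.566 4.325 -1.897
v -4.873 3.896 -0.63
v -3.659 3.881 -2.143
v -4.966 3.451 -0.877
v -3.575 3.378 -2.228
v -4.882 2.948 -0.961
v -3.334 2.931 -2.13
v -4.641 2.502 -0.863
v -2.99 2.643 -1.873
v -4.297 2.214 -0.606
v -2.622 2.581 -1.515
v -3.929 2.151 -0.248
v -2.315 2.757 -1.138
v -3.622 2.328 0.129
v -2.139 3.132 -0.829
v -3.446 2.703 0.438
f 1 38 17
f 38 12 41
f 17 41 6
f 38 41 17
f 1 17 13
f 17 6 18
f 13 18 2
f 17 18 13
f 1 13 22
f 13 2 23
f 22 23 8
f 13 23 22
f 1 22 34
f 22 8 37
f 34 37 11
f 22 37 34
f 1 34 38
f 34 11 42
f 38 42 12
f 34 42 38
f 2 18 29
f 18 6 32
f 29 32 10
f 18 32 29
f 6 41 19
f 41 12 40
f 19 40 5
f 41 40 19
f 12 42 39
f 42 11 35
f 39 35 3
f 42 35 39
f 11 37 36
f 37 8 24
f 36 24 7
f 37 24 36
f 8 23 28
f 23 2 25
f 28 25 9
f 23 25 28
f 4 30 16
f 30 10 31
f 16 31 5
f 30 31 16
f 4 16 14
f 16 5 15
f 14 15 3
f 16 15 14
f 4 14 21
f 14 3 20
f 21 20 7
f 14 20 21
f 4 21 26
f 21 7 27
f 26 27 9
f 21 27 26
f 4 26 30
f 26 9 33
f 30 33 10
f 26 33 30
f 5 31 19
f 31 10 32
f 19 32 6
f 31 32 19
f 3 15 39
f 15 5 40
f 39 40 12
f 15 40 39
f 7 20 36
f 20 3 35
f 36 35 11
f 20 35 36
f 9 27 28
f 27 7 24
f 28 24 8
f 27 24 28
f 10 33 29
f 33 9 25
f 29 25 2
f 33 25 29
f 44 43 47
f 44 47 45
f 45 47 48
f 45 48 46
f 47 43 49
f 47 49 48
f 48 49 50
f 48 50 46
f 49 43 51
f 49 51 50
f 50 51 52
f 50 52 46
f 51 43 53
f 51 53 52
f 52 53 54
f 52 54 46
f 53 43 55
f 53 55 54
f 54 55 56
f 54 56 46
f 55 43 57
f 55 57 56
f 56 57 58
f 56 58 46
f 57 43 59
f 57 59 58
f 58 59 60
f 58 60 46
f 59 43 61
f 59 61 60
f 60 61 62
f 60 62 46
f 61 43 63
f 61 63 62
f 62 63 64
f 62 64 46
f 63 43 65
f 63 65 64
f 64 65 66
f 64 66 46
f 65 43 67
f 65 67 66
f 66 67 68
f 66 68 46
f 67 43 69
f 67 69 68
f 68 69 70
f 68 70 46
f 69 43 71
f 69 71 70
f 70 71 72
f 70 72 46
f 71 43 44
f 71 44 72
f 72 44 45
f 72 45 46
f 74 73 77
f 74 77 75
f 75 77 78
f 75 78 76
f 77 73 79
f 77 79 78
f 78 79 80
f 78 80 76
f 79 73 81
f 79 81 80
f 80 81 82
f 80 82 76
f 81 73 83
f 81 83 82
f 82 83 84
f 82 84 76
f 83 73 85
f 83 85 84
f 84 85 86
f 84 86 76
f 85 73 87
f 85 87 86
f 86 87 88
f 86 88 76
f 87 73 89
f 87 89 88
f 88 89 90
f 88 90 76
f 89 73 91
f 89 91 90
f 90 91 92
f 90 92 76
f 91 73 93
f 91 93 92
f 92 93 94
f 92 94 76
f 93 73 95
f 93 95 94
f 94 95 96
f 94 96 76
f 95 73 97
f 95 97 96
f 96 97 98
f 96 98 76
f 97 73 99
f 97 99 98
f 98 99 100
f 98 100 76
f 99 73 74
f 99 74 100
f 100 74 75
f 100 75 76



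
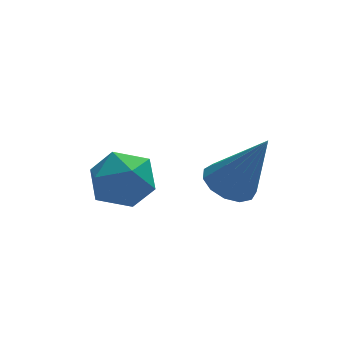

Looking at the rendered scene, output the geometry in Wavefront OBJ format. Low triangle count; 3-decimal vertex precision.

v -2.751 3.27 0.583
v -2.313 2.62 0.915
v -3.587 2.38 -0.055
v -3.149 1.73 0.277
v -3.626 2.224 0.781
v -3.109 2.774 1.175
v -2.791 2.226 -0.315
v -2.274 2.776 0.079
v -2.337 1.975 0.36
v -2.853 1.973 1.038
v -3.047 3.027 -0.178
v -3.563 3.025 0.5
v -0.664 1.984 0.285
v -0.237 2.499 0.252
v 0.044 1.496 1.855
v -0.545 2.627 0.431
v -0.89 2.55 0.563
v -1.164 2.294 0.607
v -1.279 1.939 0.549
v -1.199 1.598 0.407
v -0.949 1.38 0.226
v -0.609 1.353 0.065
v -0.287 1.527 -0.027
v -0.084 1.845 -0.02
v -0.066 2.208 0.084
f 1 12 6
f 1 6 2
f 1 2 8
f 1 8 11
f 1 11 12
f 2 6 10
f 6 12 5
f 12 11 3
f 11 8 7
f 8 2 9
f 4 10 5
f 4 5 3
f 4 3 7
f 4 7 9
f 4 9 10
f 5 10 6
f 3 5 12
f 7 3 11
f 9 7 8
f 10 9 2
f 14 13 16
f 14 16 15
f 16 13 17
f 16 17 15
f 17 13 18
f 17 18 15
f 18 13 19
f 18 19 15
f 19 13 20
f 19 20 15
f 20 13 21
f 20 21 15
f 21 13 22
f 21 22 15
f 22 13 23
f 22 23 15
f 23 13 24
f 23 24 15
f 24 13 25
f 24 25 15
f 25 13 14
f 25 14 15



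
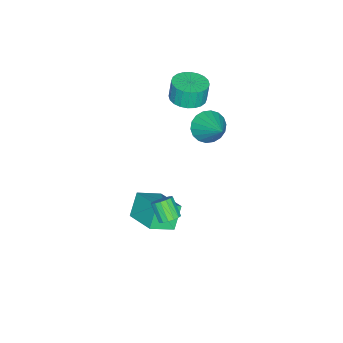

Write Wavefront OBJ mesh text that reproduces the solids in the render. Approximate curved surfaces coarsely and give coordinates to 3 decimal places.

v -1.916 -2.863 0.025
v -1.125 -3.324 -0.188
v -0.944 -1.677 1.075
v -1.149 -3.036 -0.491
v -1.325 -2.714 -0.691
v -1.619 -2.422 -0.75
v -1.971 -2.217 -0.655
v -2.312 -2.14 -0.426
v -2.575 -2.206 -0.108
v -2.708 -2.403 0.237
v -2.684 -2.691 0.54
v -2.507 -3.013 0.74
v -2.214 -3.305 0.799
v -1.862 -3.51 0.704
v -1.52 -3.587 0.475
v -1.257 -3.521 0.157
v -1.909 -3.991 1.912
v -1.07 -3.603 2.012
v -1.232 -3.541 3.129
v -2.071 -3.929 3.028
v -1.278 -3.31 1.965
v -1.44 -3.248 3.082
v -1.583 -3.12 1.911
v -1.745 -3.058 3.027
v -1.937 -3.063 1.856
v -2.099 -3.001 2.973
v -2.287 -3.147 1.81
v -2.449 -3.085 2.927
v -2.579 -3.36 1.78
v -2.741 -3.298 2.896
v -2.77 -3.669 1.769
v -2.932 -3.607 2.886
v -2.829 -4.026 1.78
v -2.991 -3.965 2.897
v -2.748 -4.379 1.811
v -2.91 -4.317 2.928
v -2.54 -4.672 1.858
v -2.702 -4.61 2.975
v -2.235 -4.862 1.913
v -2.397 -4.8 3.029
v -1.881 -4.919 1.967
v -2.043 -4.857 3.084
v -1.531 -4.835 2.013
v -1.693 -4.773 3.13
v -1.239 -4.622 2.044
v -1.401 -4.56 3.16
v -1.048 -4.313 2.054
v -1.21 -4.251 3.171
v -0.989 -3.955 2.043
v -1.151 -3.894 3.16
v 1.616 -5.023 -3.081
v 2.505 -3.481 -2.444
v 0.651 -4.189 -3.75
v 1.54 -2.648 -3.113
v 2.42 -5.012 -4.227
v 3.309 -3.471 -3.59
v 1.455 -4.179 -4.896
v 2.344 -2.637 -4.259
v 4.108 -2 -1.148
v 4.612 -2.105 -0.956
v 4.177 -2.745 -0.16
v 3.672 -2.64 -0.352
v 4.527 -1.872 -0.816
v 4.092 -2.512 -0.02
v 4.329 -1.674 -0.764
v 3.894 -2.314 0.031
v 4.072 -1.563 -0.816
v 3.637 -2.203 -0.02
v 3.825 -1.569 -0.956
v 3.389 -2.209 -0.16
v 3.653 -1.691 -1.148
v 3.218 -2.331 -0.352
v 3.603 -1.895 -1.34
v 3.168 -2.535 -0.544
v 3.688 -2.128 -1.48
v 3.253 -2.768 -0.684
v 3.886 -2.326 -1.531
v 3.451 -2.966 -0.736
v 4.143 -2.437 -1.48
v 3.708 -3.077 -0.684
v 4.391 -2.431 -1.34
v 3.955 -3.071 -0.544
v 4.562 -2.309 -1.148
v 4.127 -2.949 -0.352
f 2 1 4
f 2 4 3
f 4 1 5
f 4 5 3
f 5 1 6
f 5 6 3
f 6 1 7
f 6 7 3
f 7 1 8
f 7 8 3
f 8 1 9
f 8 9 3
f 9 1 10
f 9 10 3
f 10 1 11
f 10 11 3
f 11 1 12
f 11 12 3
f 12 1 13
f 12 13 3
f 13 1 14
f 13 14 3
f 14 1 15
f 14 15 3
f 15 1 16
f 15 16 3
f 16 1 2
f 16 2 3
f 18 17 21
f 18 21 19
f 19 21 22
f 19 22 20
f 21 17 23
f 21 23 22
f 22 23 24
f 22 24 20
f 23 17 25
f 23 25 24
f 24 25 26
f 24 26 20
f 25 17 27
f 25 27 26
f 26 27 28
f 26 28 20
f 27 17 29
f 27 29 28
f 28 29 30
f 28 30 20
f 29 17 31
f 29 31 30
f 30 31 32
f 30 32 20
f 31 17 33
f 31 33 32
f 32 33 34
f 32 34 20
f 33 17 35
f 33 35 34
f 34 35 36
f 34 36 20
f 35 17 37
f 35 37 36
f 36 37 38
f 36 38 20
f 37 17 39
f 37 39 38
f 38 39 40
f 38 40 20
f 39 17 41
f 39 41 40
f 40 41 42
f 40 42 20
f 41 17 43
f 41 43 42
f 42 43 44
f 42 44 20
f 43 17 45
f 43 45 44
f 44 45 46
f 44 46 20
f 45 17 47
f 45 47 46
f 46 47 48
f 46 48 20
f 47 17 49
f 47 49 48
f 48 49 50
f 48 50 20
f 49 17 18
f 49 18 50
f 50 18 19
f 50 19 20
f 52 54 51
f 55 52 51
f 51 54 53
f 53 55 51
f 52 58 54
f 56 52 55
f 56 58 52
f 54 58 53
f 57 55 53
f 53 58 57
f 57 56 55
f 58 56 57
f 60 59 63
f 60 63 61
f 61 63 64
f 61 64 62
f 63 59 65
f 63 65 64
f 64 65 66
f 64 66 62
f 65 59 67
f 65 67 66
f 66 67 68
f 66 68 62
f 67 59 69
f 67 69 68
f 68 69 70
f 68 70 62
f 69 59 71
f 69 71 70
f 70 71 72
f 70 72 62
f 71 59 73
f 71 73 72
f 72 73 74
f 72 74 62
f 73 59 75
f 73 75 74
f 74 75 76
f 74 76 62
f 75 59 77
f 75 77 76
f 76 77 78
f 76 78 62
f 77 59 79
f 77 79 78
f 78 79 80
f 78 80 62
f 79 59 81
f 79 81 80
f 80 81 82
f 80 82 62
f 81 59 83
f 81 83 82
f 82 83 84
f 82 84 62
f 83 59 60
f 83 60 84
f 84 60 61
f 84 61 62



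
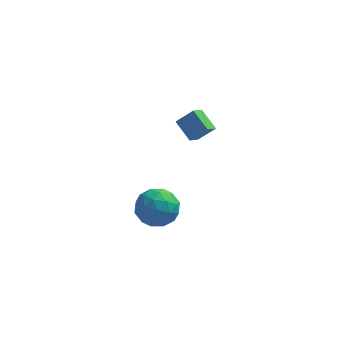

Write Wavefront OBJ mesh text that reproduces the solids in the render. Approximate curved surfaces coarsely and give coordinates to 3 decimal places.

v 0.586 -0.84 1.119
v 1.052 -1.226 1.94
v 0.668 -2.314 0.38
v 1.134 -2.7 1.201
v 0.153 -2.427 1.252
v 0.102 -1.517 1.709
v 1.618 -2.023 0.611
v 1.567 -1.113 1.068
v 1.69 -1.957 1.626
v 0.784 -2.207 2.023
v 0.936 -1.333 0.297
v 0.03 -1.583 0.694
v 0.812 -0.904 1.594
v 0.908 -2.636 0.726
v 0.332 -2.476 0.756
v 0.605 -2.703 1.238
v 0.253 -1.075 1.459
v 0.527 -1.302 1.941
v -0.002 -2.007 1.537
v 1.193 -2.238 0.379
v 1.467 -2.465 0.861
v 1.115 -0.837 1.082
v 1.388 -1.064 1.564
v 1.722 -1.533 0.783
v 1.46 -1.561 1.893
v 1.509 -2.427 1.458
v 1.793 -2.029 1.111
v 1.764 -1.494 1.38
v 0.928 -1.707 2.126
v 0.976 -2.573 1.691
v 0.399 -2.413 1.721
v 0.369 -1.878 1.99
v 1.303 -2.137 1.941
v 0.744 -0.967 0.629
v 0.792 -1.833 0.194
v 1.351 -1.662 0.33
v 1.321 -1.127 0.599
v 0.211 -1.113 0.862
v 0.26 -1.979 0.427
v -0.044 -2.046 0.94
v -0.073 -1.511 1.209
v 0.417 -1.403 0.379
v 1.874 3.591 1.398
v 1.585 2.934 1.813
v 1.159 4.304 2.028
v 0.87 3.646 2.444
v 2.63 3.714 2.116
v 2.341 3.056 2.532
v 1.915 4.426 2.747
v 1.626 3.769 3.162
f 1 38 17
f 38 12 41
f 17 41 6
f 38 41 17
f 1 17 13
f 17 6 18
f 13 18 2
f 17 18 13
f 1 13 22
f 13 2 23
f 22 23 8
f 13 23 22
f 1 22 34
f 22 8 37
f 34 37 11
f 22 37 34
f 1 34 38
f 34 11 42
f 38 42 12
f 34 42 38
f 2 18 29
f 18 6 32
f 29 32 10
f 18 32 29
f 6 41 19
f 41 12 40
f 19 40 5
f 41 40 19
f 12 42 39
f 42 11 35
f 39 35 3
f 42 35 39
f 11 37 36
f 37 8 24
f 36 24 7
f 37 24 36
f 8 23 28
f 23 2 25
f 28 25 9
f 23 25 28
f 4 30 16
f 30 10 31
f 16 31 5
f 30 31 16
f 4 16 14
f 16 5 15
f 14 15 3
f 16 15 14
f 4 14 21
f 14 3 20
f 21 20 7
f 14 20 21
f 4 21 26
f 21 7 27
f 26 27 9
f 21 27 26
f 4 26 30
f 26 9 33
f 30 33 10
f 26 33 30
f 5 31 19
f 31 10 32
f 19 32 6
f 31 32 19
f 3 15 39
f 15 5 40
f 39 40 12
f 15 40 39
f 7 20 36
f 20 3 35
f 36 35 11
f 20 35 36
f 9 27 28
f 27 7 24
f 28 24 8
f 27 24 28
f 10 33 29
f 33 9 25
f 29 25 2
f 33 25 29
f 44 46 43
f 47 44 43
f 43 46 45
f 45 47 43
f 44 50 46
f 48 44 47
f 48 50 44
f 46 50 45
f 49 47 45
f 45 50 49
f 49 48 47
f 50 48 49



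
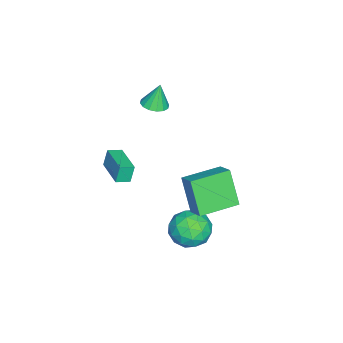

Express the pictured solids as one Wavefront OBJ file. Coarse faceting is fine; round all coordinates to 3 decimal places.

v 0.253 3.301 -3.625
v 0.983 2.761 -2.843
v 0.477 1.819 -4.857
v 1.207 1.279 -4.075
v 0.038 1.384 -3.83
v -0.1 2.3 -3.069
v 1.56 2.28 -4.631
v 1.422 3.196 -3.87
v 1.791 2.13 -3.465
v 0.85 1.576 -2.97
v 0.61 3.004 -4.73
v -0.331 2.45 -4.235
v 0.598 3.161 -3.126
v 0.862 1.419 -4.574
v 0.175 1.481 -4.43
v 0.604 1.163 -3.97
v -0.038 2.89 -3.259
v 0.391 2.572 -2.799
v -0.164 1.763 -3.379
v 1.069 2.008 -4.901
v 1.498 1.69 -4.441
v 0.856 3.417 -3.73
v 1.285 3.099 -3.27
v 1.624 2.817 -4.321
v 1.502 2.472 -3.032
v 1.634 1.602 -3.756
v 1.842 2.19 -4.083
v 1.76 2.728 -3.635
v 0.95 2.147 -2.741
v 1.081 1.276 -3.465
v 0.394 1.338 -3.321
v 0.313 1.876 -2.873
v 1.424 1.776 -3.106
v 0.379 3.304 -4.235
v 0.51 2.433 -4.959
v 1.147 2.704 -4.827
v 1.066 3.242 -4.379
v -0.174 2.978 -3.944
v -0.042 2.108 -4.668
v -0.3 1.852 -4.065
v -0.382 2.39 -3.617
v 0.036 2.804 -4.594
v 0.697 2.307 -2.478
v -0.05 1.57 -0.579
v -0.827 3.88 -2.467
v -1.574 3.142 -0.568
v 1.434 3.018 -1.912
v 0.687 2.28 -0.013
v -0.09 4.59 -1.901
v -0.837 3.853 -0.002
v -3.127 -0.86 2.079
v -2.696 -0.235 2.042
v -3.353 -0.62 3.501
v -3.061 -0.112 1.963
v -3.444 -0.189 1.915
v -3.742 -0.446 1.911
v -3.875 -0.814 1.952
v -3.808 -1.194 2.027
v -3.558 -1.485 2.116
v -3.193 -1.609 2.195
v -2.81 -1.531 2.243
v -2.512 -1.274 2.247
v -2.379 -0.907 2.206
v -2.446 -0.526 2.131
v -0.694 -2.025 -1.084
v -0.943 -1.876 -0.085
v 0.728 -0.855 -0.904
v 0.479 -0.706 0.095
v -0.219 -2.634 -0.875
v -0.468 -2.485 0.124
v 1.203 -1.464 -0.695
v 0.954 -1.315 0.304
f 1 38 17
f 38 12 41
f 17 41 6
f 38 41 17
f 1 17 13
f 17 6 18
f 13 18 2
f 17 18 13
f 1 13 22
f 13 2 23
f 22 23 8
f 13 23 22
f 1 22 34
f 22 8 37
f 34 37 11
f 22 37 34
f 1 34 38
f 34 11 42
f 38 42 12
f 34 42 38
f 2 18 29
f 18 6 32
f 29 32 10
f 18 32 29
f 6 41 19
f 41 12 40
f 19 40 5
f 41 40 19
f 12 42 39
f 42 11 35
f 39 35 3
f 42 35 39
f 11 37 36
f 37 8 24
f 36 24 7
f 37 24 36
f 8 23 28
f 23 2 25
f 28 25 9
f 23 25 28
f 4 30 16
f 30 10 31
f 16 31 5
f 30 31 16
f 4 16 14
f 16 5 15
f 14 15 3
f 16 15 14
f 4 14 21
f 14 3 20
f 21 20 7
f 14 20 21
f 4 21 26
f 21 7 27
f 26 27 9
f 21 27 26
f 4 26 30
f 26 9 33
f 30 33 10
f 26 33 30
f 5 31 19
f 31 10 32
f 19 32 6
f 31 32 19
f 3 15 39
f 15 5 40
f 39 40 12
f 15 40 39
f 7 20 36
f 20 3 35
f 36 35 11
f 20 35 36
f 9 27 28
f 27 7 24
f 28 24 8
f 27 24 28
f 10 33 29
f 33 9 25
f 29 25 2
f 33 25 29
f 44 46 43
f 47 44 43
f 43 46 45
f 45 47 43
f 44 50 46
f 48 44 47
f 48 50 44
f 46 50 45
f 49 47 45
f 45 50 49
f 49 48 47
f 50 48 49
f 52 51 54
f 52 54 53
f 54 51 55
f 54 55 53
f 55 51 56
f 55 56 53
f 56 51 57
f 56 57 53
f 57 51 58
f 57 58 53
f 58 51 59
f 58 59 53
f 59 51 60
f 59 60 53
f 60 51 61
f 60 61 53
f 61 51 62
f 61 62 53
f 62 51 63
f 62 63 53
f 63 51 64
f 63 64 53
f 64 51 52
f 64 52 53
f 66 68 65
f 69 66 65
f 65 68 67
f 67 69 65
f 66 72 68
f 70 66 69
f 70 72 66
f 68 72 67
f 71 69 67
f 67 72 71
f 71 70 69
f 72 70 71



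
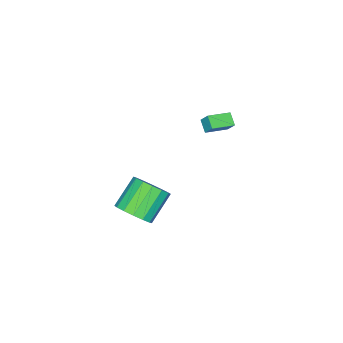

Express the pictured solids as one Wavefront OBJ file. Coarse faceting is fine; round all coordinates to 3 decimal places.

v 4.536 1.036 0.366
v 5.193 0.988 1.158
v 3.741 1.056 2.366
v 3.084 1.104 1.574
v 5.134 1.508 1.058
v 3.683 1.577 2.267
v 4.916 1.902 0.773
v 3.464 1.971 1.982
v 4.595 2.064 0.379
v 3.143 2.132 1.587
v 4.259 1.95 -0.019
v 2.807 2.019 1.19
v 3.997 1.592 -0.313
v 2.545 1.66 0.895
v 3.879 1.084 -0.426
v 2.427 1.152 0.782
v 3.937 0.563 -0.327
v 2.486 0.632 0.882
v 4.156 0.169 -0.042
v 2.704 0.238 1.167
v 4.477 0.008 0.353
v 3.025 0.076 1.561
v 4.813 0.121 0.75
v 3.361 0.19 1.959
v 5.075 0.48 1.045
v 3.623 0.548 2.253
v -2.702 1.556 1.903
v -3.084 1.009 2.362
v -2.611 2.049 2.565
v -2.993 1.502 3.024
v -1.547 0.978 2.176
v -1.929 0.431 2.635
v -1.456 1.471 2.838
v -1.838 0.924 3.297
f 2 1 5
f 2 5 3
f 3 5 6
f 3 6 4
f 5 1 7
f 5 7 6
f 6 7 8
f 6 8 4
f 7 1 9
f 7 9 8
f 8 9 10
f 8 10 4
f 9 1 11
f 9 11 10
f 10 11 12
f 10 12 4
f 11 1 13
f 11 13 12
f 12 13 14
f 12 14 4
f 13 1 15
f 13 15 14
f 14 15 16
f 14 16 4
f 15 1 17
f 15 17 16
f 16 17 18
f 16 18 4
f 17 1 19
f 17 19 18
f 18 19 20
f 18 20 4
f 19 1 21
f 19 21 20
f 20 21 22
f 20 22 4
f 21 1 23
f 21 23 22
f 22 23 24
f 22 24 4
f 23 1 25
f 23 25 24
f 24 25 26
f 24 26 4
f 25 1 2
f 25 2 26
f 26 2 3
f 26 3 4
f 28 30 27
f 31 28 27
f 27 30 29
f 29 31 27
f 28 34 30
f 32 28 31
f 32 34 28
f 30 34 29
f 33 31 29
f 29 34 33
f 33 32 31
f 34 32 33



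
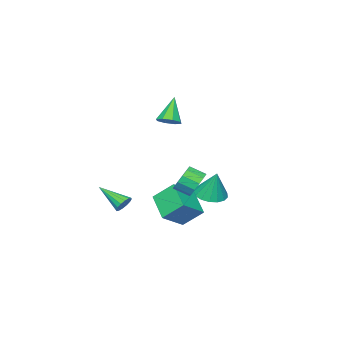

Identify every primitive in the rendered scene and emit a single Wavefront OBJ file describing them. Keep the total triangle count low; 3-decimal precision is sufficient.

v 3.633 -0.845 -1.972
v 3.959 -1.064 -2.412
v 3.867 -2.395 -1.028
v 4.158 -0.922 -2.229
v 4.217 -0.76 -1.977
v 4.119 -0.62 -1.724
v 3.89 -0.541 -1.537
v 3.593 -0.543 -1.467
v 3.307 -0.626 -1.532
v 3.107 -0.768 -1.715
v 3.049 -0.93 -1.967
v 3.147 -1.07 -2.221
v 3.375 -1.149 -2.407
v 3.673 -1.147 -2.478
v -3.175 -3.517 1.634
v -2.623 -3.976 1.852
v -4.085 -3.863 3.206
v -2.537 -3.435 2.021
v -2.825 -2.941 1.963
v -3.317 -2.785 1.713
v -3.726 -3.057 1.416
v -3.812 -3.599 1.247
v -3.524 -4.093 1.304
v -3.032 -4.249 1.555
v -3.83 -1.023 -3.528
v -3.04 -0.468 -3.788
v -3.67 -0.437 -1.792
v -3.412 -0.174 -3.853
v -3.88 -0.075 -3.843
v -4.337 -0.193 -3.762
v -4.677 -0.501 -3.626
v -4.824 -0.928 -3.469
v -4.743 -1.377 -3.325
v -4.452 -1.745 -3.227
v -4.02 -1.948 -3.199
v -3.543 -1.938 -3.246
v -3.133 -1.719 -3.358
v -2.882 -1.34 -3.509
v -2.849 -0.889 -3.664
v 0.683 0.045 -2.623
v 2.111 -0.163 -1.706
v 0.173 1.06 -1.598
v 1.602 0.852 -0.682
v 1.478 1.388 -3.558
v 2.907 1.18 -2.642
v 0.969 2.403 -2.534
v 2.397 2.195 -1.617
v 1.65 2.562 -0.27
v 2.126 2.384 -0.976
v 2.546 1.601 -0.496
v 2.07 1.778 0.21
v 2.393 2.693 -0.704
v 2.812 1.91 -0.224
v 2.423 2.96 -0.294
v 2.843 2.177 0.186
v 2.208 3.101 0.123
v 2.628 2.318 0.603
v 1.816 3.071 0.416
v 2.236 2.287 0.896
v 1.372 2.879 0.491
v 1.791 2.095 0.971
v 1.015 2.586 0.324
v 1.435 1.802 0.804
v 0.861 2.286 -0.031
v 1.28 1.502 0.449
v 0.957 2.073 -0.462
v 1.376 1.289 0.018
v 1.273 2.016 -0.832
v 1.692 1.232 -0.352
v 1.709 2.132 -1.024
v 2.128 1.348 -0.544
f 2 1 4
f 2 4 3
f 4 1 5
f 4 5 3
f 5 1 6
f 5 6 3
f 6 1 7
f 6 7 3
f 7 1 8
f 7 8 3
f 8 1 9
f 8 9 3
f 9 1 10
f 9 10 3
f 10 1 11
f 10 11 3
f 11 1 12
f 11 12 3
f 12 1 13
f 12 13 3
f 13 1 14
f 13 14 3
f 14 1 2
f 14 2 3
f 16 15 18
f 16 18 17
f 18 15 19
f 18 19 17
f 19 15 20
f 19 20 17
f 20 15 21
f 20 21 17
f 21 15 22
f 21 22 17
f 22 15 23
f 22 23 17
f 23 15 24
f 23 24 17
f 24 15 16
f 24 16 17
f 26 25 28
f 26 28 27
f 28 25 29
f 28 29 27
f 29 25 30
f 29 30 27
f 30 25 31
f 30 31 27
f 31 25 32
f 31 32 27
f 32 25 33
f 32 33 27
f 33 25 34
f 33 34 27
f 34 25 35
f 34 35 27
f 35 25 36
f 35 36 27
f 36 25 37
f 36 37 27
f 37 25 38
f 37 38 27
f 38 25 39
f 38 39 27
f 39 25 26
f 39 26 27
f 41 43 40
f 44 41 40
f 40 43 42
f 42 44 40
f 41 47 43
f 45 41 44
f 45 47 41
f 43 47 42
f 46 44 42
f 42 47 46
f 46 45 44
f 47 45 46
f 49 48 52
f 49 52 50
f 50 52 53
f 50 53 51
f 52 48 54
f 52 54 53
f 53 54 55
f 53 55 51
f 54 48 56
f 54 56 55
f 55 56 57
f 55 57 51
f 56 48 58
f 56 58 57
f 57 58 59
f 57 59 51
f 58 48 60
f 58 60 59
f 59 60 61
f 59 61 51
f 60 48 62
f 60 62 61
f 61 62 63
f 61 63 51
f 62 48 64
f 62 64 63
f 63 64 65
f 63 65 51
f 64 48 66
f 64 66 65
f 65 66 67
f 65 67 51
f 66 48 68
f 66 68 67
f 67 68 69
f 67 69 51
f 68 48 70
f 68 70 69
f 69 70 71
f 69 71 51
f 70 48 49
f 70 49 71
f 71 49 50
f 71 50 51



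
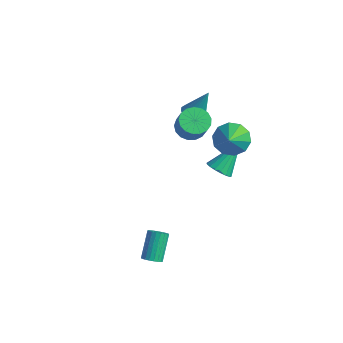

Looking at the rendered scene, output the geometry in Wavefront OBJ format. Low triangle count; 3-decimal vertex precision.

v -3.523 3.04 1.279
v -2.842 2.943 1.105
v -3.017 3.64 2.921
v -2.918 3.288 1.002
v -3.156 3.566 0.974
v -3.492 3.704 1.027
v -3.837 3.663 1.148
v -4.098 3.456 1.304
v -4.204 3.138 1.453
v -4.128 2.793 1.555
v -3.89 2.515 1.584
v -3.553 2.377 1.53
v -3.209 2.417 1.409
v -2.948 2.624 1.254
v -0.088 -3.531 -3.924
v 0.281 -3.747 -3.579
v -0.242 -2.745 -2.391
v -0.612 -2.529 -2.736
v 0.399 -3.575 -3.673
v -0.124 -2.573 -2.484
v 0.432 -3.395 -3.81
v -0.091 -2.393 -2.621
v 0.375 -3.238 -3.967
v -0.148 -2.236 -2.778
v 0.238 -3.132 -4.116
v -0.285 -2.131 -2.928
v 0.045 -3.095 -4.233
v -0.478 -2.094 -3.044
v -0.172 -3.134 -4.296
v -0.695 -2.132 -3.107
v -0.374 -3.241 -4.294
v -0.897 -2.239 -3.106
v -0.527 -3.398 -4.229
v -1.05 -2.396 -3.041
v -0.604 -3.578 -4.111
v -1.127 -2.577 -2.923
v -0.591 -3.75 -3.961
v -1.115 -2.748 -2.772
v -0.492 -3.884 -3.804
v -1.016 -2.883 -2.616
v -0.324 -3.957 -3.668
v -0.847 -2.956 -2.48
v -0.114 -3.956 -3.577
v -0.637 -2.955 -2.388
v 0.1 -3.882 -3.545
v -0.423 -2.88 -2.357
v -1.266 2.606 -1.718
v -0.508 2.58 -1.76
v -1.134 4.094 -0.242
v -0.588 2.815 -1.989
v -0.802 3.009 -2.165
v -1.108 3.122 -2.253
v -1.446 3.134 -2.234
v -1.748 3.041 -2.113
v -1.954 2.862 -1.914
v -2.024 2.632 -1.676
v -1.944 2.397 -1.446
v -1.73 2.203 -1.27
v -1.424 2.089 -1.183
v -1.086 2.078 -1.202
v -0.784 2.171 -1.323
v -0.578 2.35 -1.522
v -0.612 2.8 1.214
v -0.048 2.419 0.482
v 0.292 1.58 2.546
v 0.252 2.903 0.722
v 0.222 3.348 1.15
v -0.127 3.584 1.603
v -0.661 3.52 1.907
v -1.176 3.181 1.947
v -1.476 2.697 1.707
v -1.446 2.253 1.279
v -1.098 2.017 0.826
v -0.563 2.081 0.522
v -1.874 1.093 2.576
v -1.215 1.539 2.342
v -0.566 1.194 3.51
v -1.226 0.747 3.744
v -1.439 1.798 2.543
v -0.79 1.453 3.711
v -1.762 1.896 2.751
v -1.114 1.551 3.919
v -2.112 1.81 2.92
v -1.463 1.465 4.088
v -2.407 1.559 3.009
v -1.758 1.214 4.178
v -2.58 1.202 3
v -1.931 0.856 4.168
v -2.591 0.819 2.893
v -1.942 0.474 4.061
v -2.438 0.499 2.714
v -1.79 0.154 3.882
v -2.156 0.315 2.503
v -1.508 -0.03 3.671
v -1.81 0.31 2.309
v -1.161 -0.036 3.477
v -1.478 0.483 2.176
v -0.829 0.138 3.344
v -1.237 0.796 2.134
v -0.588 0.451 3.303
v -1.142 1.177 2.194
v -0.493 0.832 3.363
f 2 1 4
f 2 4 3
f 4 1 5
f 4 5 3
f 5 1 6
f 5 6 3
f 6 1 7
f 6 7 3
f 7 1 8
f 7 8 3
f 8 1 9
f 8 9 3
f 9 1 10
f 9 10 3
f 10 1 11
f 10 11 3
f 11 1 12
f 11 12 3
f 12 1 13
f 12 13 3
f 13 1 14
f 13 14 3
f 14 1 2
f 14 2 3
f 16 15 19
f 16 19 17
f 17 19 20
f 17 20 18
f 19 15 21
f 19 21 20
f 20 21 22
f 20 22 18
f 21 15 23
f 21 23 22
f 22 23 24
f 22 24 18
f 23 15 25
f 23 25 24
f 24 25 26
f 24 26 18
f 25 15 27
f 25 27 26
f 26 27 28
f 26 28 18
f 27 15 29
f 27 29 28
f 28 29 30
f 28 30 18
f 29 15 31
f 29 31 30
f 30 31 32
f 30 32 18
f 31 15 33
f 31 33 32
f 32 33 34
f 32 34 18
f 33 15 35
f 33 35 34
f 34 35 36
f 34 36 18
f 35 15 37
f 35 37 36
f 36 37 38
f 36 38 18
f 37 15 39
f 37 39 38
f 38 39 40
f 38 40 18
f 39 15 41
f 39 41 40
f 40 41 42
f 40 42 18
f 41 15 43
f 41 43 42
f 42 43 44
f 42 44 18
f 43 15 45
f 43 45 44
f 44 45 46
f 44 46 18
f 45 15 16
f 45 16 46
f 46 16 17
f 46 17 18
f 48 47 50
f 48 50 49
f 50 47 51
f 50 51 49
f 51 47 52
f 51 52 49
f 52 47 53
f 52 53 49
f 53 47 54
f 53 54 49
f 54 47 55
f 54 55 49
f 55 47 56
f 55 56 49
f 56 47 57
f 56 57 49
f 57 47 58
f 57 58 49
f 58 47 59
f 58 59 49
f 59 47 60
f 59 60 49
f 60 47 61
f 60 61 49
f 61 47 62
f 61 62 49
f 62 47 48
f 62 48 49
f 64 63 66
f 64 66 65
f 66 63 67
f 66 67 65
f 67 63 68
f 67 68 65
f 68 63 69
f 68 69 65
f 69 63 70
f 69 70 65
f 70 63 71
f 70 71 65
f 71 63 72
f 71 72 65
f 72 63 73
f 72 73 65
f 73 63 74
f 73 74 65
f 74 63 64
f 74 64 65
f 76 75 79
f 76 79 77
f 77 79 80
f 77 80 78
f 79 75 81
f 79 81 80
f 80 81 82
f 80 82 78
f 81 75 83
f 81 83 82
f 82 83 84
f 82 84 78
f 83 75 85
f 83 85 84
f 84 85 86
f 84 86 78
f 85 75 87
f 85 87 86
f 86 87 88
f 86 88 78
f 87 75 89
f 87 89 88
f 88 89 90
f 88 90 78
f 89 75 91
f 89 91 90
f 90 91 92
f 90 92 78
f 91 75 93
f 91 93 92
f 92 93 94
f 92 94 78
f 93 75 95
f 93 95 94
f 94 95 96
f 94 96 78
f 95 75 97
f 95 97 96
f 96 97 98
f 96 98 78
f 97 75 99
f 97 99 98
f 98 99 100
f 98 100 78
f 99 75 101
f 99 101 100
f 100 101 102
f 100 102 78
f 101 75 76
f 101 76 102
f 102 76 77
f 102 77 78



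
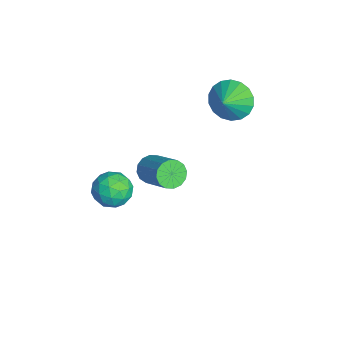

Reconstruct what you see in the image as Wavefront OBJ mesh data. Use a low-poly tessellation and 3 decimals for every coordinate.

v -1.068 3.958 3.315
v -0.473 3.88 2.405
v -0.352 3.462 3.825
v -0.321 4.299 2.598
v -0.317 4.649 2.932
v -0.462 4.863 3.343
v -0.727 4.898 3.748
v -1.059 4.746 4.067
v -1.393 4.439 4.237
v -1.663 4.036 4.225
v -1.815 3.617 4.032
v -1.819 3.267 3.697
v -1.675 3.053 3.286
v -1.41 3.018 2.881
v -1.077 3.17 2.562
v -0.743 3.477 2.392
v -1.051 -0.985 -1.658
v -0.425 -0.895 -2.445
v -0.035 -2.065 -0.975
v 0.591 -1.975 -1.762
v 0.474 -1.206 -1.118
v -0.154 -0.538 -1.541
v -0.306 -2.422 -1.879
v -0.934 -1.754 -2.302
v 0.035 -1.782 -2.582
v 0.517 -1.031 -2.112
v -0.977 -1.929 -1.308
v -0.495 -1.178 -0.838
v -0.827 -0.845 -2.112
v 0.367 -2.115 -1.308
v 0.299 -1.663 -0.93
v 0.667 -1.61 -1.393
v -0.668 -0.636 -1.58
v -0.3 -0.582 -2.043
v 0.229 -0.765 -1.263
v -0.16 -2.378 -1.377
v 0.208 -2.324 -1.84
v -1.127 -1.35 -2.027
v -0.759 -1.297 -2.49
v -0.689 -2.195 -2.157
v -0.189 -1.314 -2.655
v 0.408 -1.949 -2.253
v -0.119 -2.211 -2.322
v -0.488 -1.819 -2.57
v 0.094 -0.872 -2.378
v 0.692 -1.507 -1.976
v 0.623 -1.055 -1.598
v 0.254 -0.662 -1.847
v 0.365 -1.394 -2.458
v -1.152 -1.453 -1.444
v -0.554 -2.088 -1.042
v -0.714 -2.298 -1.573
v -1.083 -1.905 -1.822
v -0.868 -1.011 -1.167
v -0.271 -1.646 -0.765
v 0.028 -1.141 -0.85
v -0.341 -0.749 -1.098
v -0.825 -1.566 -0.962
v 1.768 0.066 1.675
v 2.009 0.433 1.092
v 3.434 1.101 2.102
v 3.192 0.734 2.685
v 1.773 0.671 1.267
v 3.198 1.339 2.277
v 1.536 0.747 1.551
v 2.961 1.415 2.561
v 1.361 0.641 1.868
v 2.786 1.309 2.879
v 1.295 0.38 2.134
v 2.72 1.048 3.144
v 1.355 0.036 2.276
v 2.78 0.703 3.287
v 1.526 -0.301 2.258
v 2.951 0.367 3.268
v 1.762 -0.539 2.083
v 3.187 0.129 3.093
v 1.999 -0.615 1.799
v 3.424 0.053 2.809
v 2.174 -0.509 1.481
v 3.599 0.159 2.492
v 2.24 -0.248 1.216
v 3.665 0.42 2.226
v 2.18 0.097 1.073
v 3.605 0.764 2.084
f 2 1 4
f 2 4 3
f 4 1 5
f 4 5 3
f 5 1 6
f 5 6 3
f 6 1 7
f 6 7 3
f 7 1 8
f 7 8 3
f 8 1 9
f 8 9 3
f 9 1 10
f 9 10 3
f 10 1 11
f 10 11 3
f 11 1 12
f 11 12 3
f 12 1 13
f 12 13 3
f 13 1 14
f 13 14 3
f 14 1 15
f 14 15 3
f 15 1 16
f 15 16 3
f 16 1 2
f 16 2 3
f 17 54 33
f 54 28 57
f 33 57 22
f 54 57 33
f 17 33 29
f 33 22 34
f 29 34 18
f 33 34 29
f 17 29 38
f 29 18 39
f 38 39 24
f 29 39 38
f 17 38 50
f 38 24 53
f 50 53 27
f 38 53 50
f 17 50 54
f 50 27 58
f 54 58 28
f 50 58 54
f 18 34 45
f 34 22 48
f 45 48 26
f 34 48 45
f 22 57 35
f 57 28 56
f 35 56 21
f 57 56 35
f 28 58 55
f 58 27 51
f 55 51 19
f 58 51 55
f 27 53 52
f 53 24 40
f 52 40 23
f 53 40 52
f 24 39 44
f 39 18 41
f 44 41 25
f 39 41 44
f 20 46 32
f 46 26 47
f 32 47 21
f 46 47 32
f 20 32 30
f 32 21 31
f 30 31 19
f 32 31 30
f 20 30 37
f 30 19 36
f 37 36 23
f 30 36 37
f 20 37 42
f 37 23 43
f 42 43 25
f 37 43 42
f 20 42 46
f 42 25 49
f 46 49 26
f 42 49 46
f 21 47 35
f 47 26 48
f 35 48 22
f 47 48 35
f 19 31 55
f 31 21 56
f 55 56 28
f 31 56 55
f 23 36 52
f 36 19 51
f 52 51 27
f 36 51 52
f 25 43 44
f 43 23 40
f 44 40 24
f 43 40 44
f 26 49 45
f 49 25 41
f 45 41 18
f 49 41 45
f 60 59 63
f 60 63 61
f 61 63 64
f 61 64 62
f 63 59 65
f 63 65 64
f 64 65 66
f 64 66 62
f 65 59 67
f 65 67 66
f 66 67 68
f 66 68 62
f 67 59 69
f 67 69 68
f 68 69 70
f 68 70 62
f 69 59 71
f 69 71 70
f 70 71 72
f 70 72 62
f 71 59 73
f 71 73 72
f 72 73 74
f 72 74 62
f 73 59 75
f 73 75 74
f 74 75 76
f 74 76 62
f 75 59 77
f 75 77 76
f 76 77 78
f 76 78 62
f 77 59 79
f 77 79 78
f 78 79 80
f 78 80 62
f 79 59 81
f 79 81 80
f 80 81 82
f 80 82 62
f 81 59 83
f 81 83 82
f 82 83 84
f 82 84 62
f 83 59 60
f 83 60 84
f 84 60 61
f 84 61 62



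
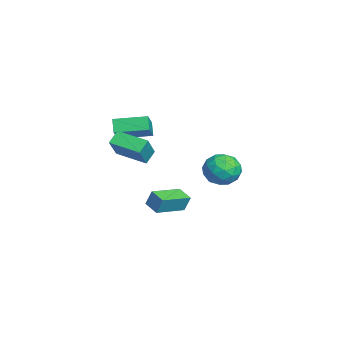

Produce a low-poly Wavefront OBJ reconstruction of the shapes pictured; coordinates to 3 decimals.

v -3.483 -3.563 0.462
v -4.023 -3.614 1.205
v -3.355 -1.701 0.684
v -3.895 -1.752 1.427
v -1.765 -3.828 1.693
v -2.305 -3.879 2.436
v -1.637 -1.966 1.915
v -2.177 -2.017 2.658
v 3.726 -4.142 3.504
v 3.205 -3.71 4.066
v 2.674 -3.778 2.246
v 2.153 -3.345 2.808
v 4.607 -2.675 3.192
v 4.086 -2.242 3.754
v 3.555 -2.31 1.934
v 3.034 -1.878 2.496
v -2.102 -0.694 -3.672
v -2.01 -0.361 -2.723
v -1.277 -0.157 -3.94
v -1.185 0.175 -2.991
v -0.975 -2.215 -3.249
v -0.883 -1.883 -2.3
v -0.15 -1.679 -3.517
v -0.058 -1.346 -2.568
v -1.206 2.127 -1.245
v -0.483 2.795 -0.745
v -0.497 0.725 -0.395
v 0.226 1.393 0.105
v -0.846 1.445 0.366
v -1.284 2.311 -0.159
v 0.304 1.209 -0.981
v -0.134 2.075 -1.506
v 0.45 2.228 -0.582
v -0.26 2.373 0.251
v -0.72 1.147 -1.391
v -1.43 1.292 -0.558
v -0.906 2.584 -1.07
v -0.074 0.936 -0.07
v -0.704 0.966 0.083
v -0.279 1.359 0.377
v -1.377 2.3 -0.725
v -0.952 2.693 -0.431
v -1.166 1.899 0.222
v -0.028 0.827 -0.709
v 0.397 1.22 -0.415
v -0.701 2.161 -1.517
v -0.276 2.554 -1.223
v 0.186 1.621 -1.362
v 0.067 2.643 -0.68
v 0.483 1.819 -0.18
v 0.529 1.711 -0.818
v 0.272 2.22 -1.127
v -0.351 2.729 -0.19
v 0.066 1.905 0.309
v -0.564 1.935 0.463
v -0.822 2.445 0.154
v 0.198 2.395 -0.094
v -1.046 1.615 -1.449
v -0.629 0.791 -0.95
v -0.158 1.075 -1.294
v -0.416 1.585 -1.603
v -1.463 1.701 -0.96
v -1.047 0.877 -0.46
v -1.252 1.3 -0.013
v -1.509 1.809 -0.322
v -1.178 1.125 -1.046
f 2 4 1
f 5 2 1
f 1 4 3
f 3 5 1
f 2 8 4
f 6 2 5
f 6 8 2
f 4 8 3
f 7 5 3
f 3 8 7
f 7 6 5
f 8 6 7
f 10 12 9
f 13 10 9
f 9 12 11
f 11 13 9
f 10 16 12
f 14 10 13
f 14 16 10
f 12 16 11
f 15 13 11
f 11 16 15
f 15 14 13
f 16 14 15
f 18 20 17
f 21 18 17
f 17 20 19
f 19 21 17
f 18 24 20
f 22 18 21
f 22 24 18
f 20 24 19
f 23 21 19
f 19 24 23
f 23 22 21
f 24 22 23
f 25 62 41
f 62 36 65
f 41 65 30
f 62 65 41
f 25 41 37
f 41 30 42
f 37 42 26
f 41 42 37
f 25 37 46
f 37 26 47
f 46 47 32
f 37 47 46
f 25 46 58
f 46 32 61
f 58 61 35
f 46 61 58
f 25 58 62
f 58 35 66
f 62 66 36
f 58 66 62
f 26 42 53
f 42 30 56
f 53 56 34
f 42 56 53
f 30 65 43
f 65 36 64
f 43 64 29
f 65 64 43
f 36 66 63
f 66 35 59
f 63 59 27
f 66 59 63
f 35 61 60
f 61 32 48
f 60 48 31
f 61 48 60
f 32 47 52
f 47 26 49
f 52 49 33
f 47 49 52
f 28 54 40
f 54 34 55
f 40 55 29
f 54 55 40
f 28 40 38
f 40 29 39
f 38 39 27
f 40 39 38
f 28 38 45
f 38 27 44
f 45 44 31
f 38 44 45
f 28 45 50
f 45 31 51
f 50 51 33
f 45 51 50
f 28 50 54
f 50 33 57
f 54 57 34
f 50 57 54
f 29 55 43
f 55 34 56
f 43 56 30
f 55 56 43
f 27 39 63
f 39 29 64
f 63 64 36
f 39 64 63
f 31 44 60
f 44 27 59
f 60 59 35
f 44 59 60
f 33 51 52
f 51 31 48
f 52 48 32
f 51 48 52
f 34 57 53
f 57 33 49
f 53 49 26
f 57 49 53

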